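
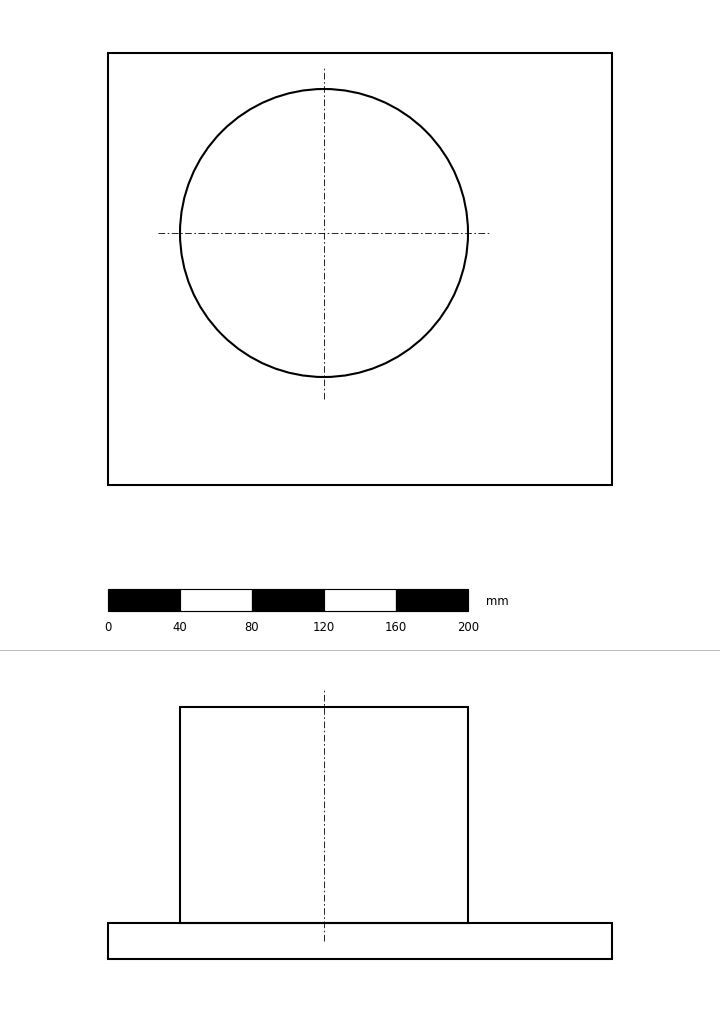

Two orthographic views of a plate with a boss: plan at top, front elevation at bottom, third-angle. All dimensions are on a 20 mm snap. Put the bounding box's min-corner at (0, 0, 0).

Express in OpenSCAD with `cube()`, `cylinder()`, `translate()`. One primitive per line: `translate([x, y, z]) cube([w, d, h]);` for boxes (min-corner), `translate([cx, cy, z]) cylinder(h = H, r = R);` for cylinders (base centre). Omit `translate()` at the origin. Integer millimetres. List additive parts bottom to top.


cube([280, 240, 20]);
translate([120, 140, 20]) cylinder(h = 120, r = 80);


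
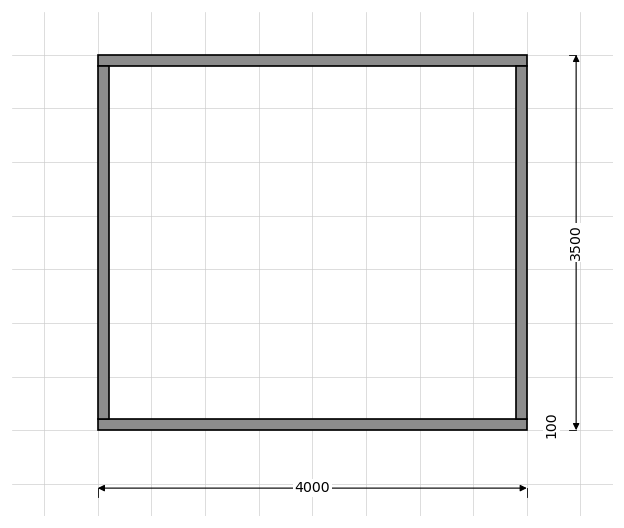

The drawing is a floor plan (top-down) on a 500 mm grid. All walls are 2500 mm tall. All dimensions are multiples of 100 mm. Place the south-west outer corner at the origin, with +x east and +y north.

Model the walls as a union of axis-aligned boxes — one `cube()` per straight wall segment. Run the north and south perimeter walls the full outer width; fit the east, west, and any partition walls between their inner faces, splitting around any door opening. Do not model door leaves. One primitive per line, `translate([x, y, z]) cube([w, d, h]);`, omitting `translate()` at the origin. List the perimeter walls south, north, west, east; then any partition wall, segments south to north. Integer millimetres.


cube([4000, 100, 2500]);
translate([0, 3400, 0]) cube([4000, 100, 2500]);
translate([0, 100, 0]) cube([100, 3300, 2500]);
translate([3900, 100, 0]) cube([100, 3300, 2500]);


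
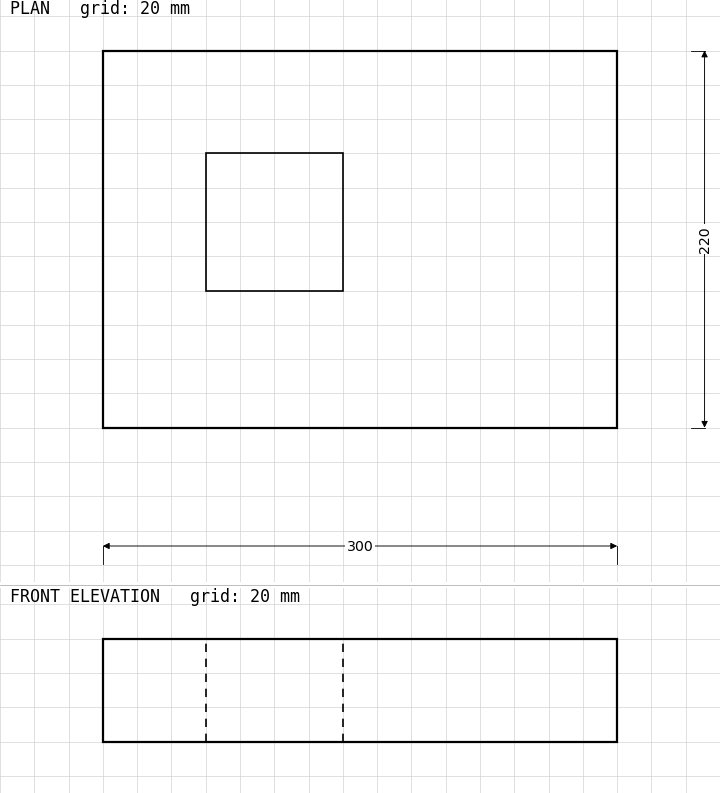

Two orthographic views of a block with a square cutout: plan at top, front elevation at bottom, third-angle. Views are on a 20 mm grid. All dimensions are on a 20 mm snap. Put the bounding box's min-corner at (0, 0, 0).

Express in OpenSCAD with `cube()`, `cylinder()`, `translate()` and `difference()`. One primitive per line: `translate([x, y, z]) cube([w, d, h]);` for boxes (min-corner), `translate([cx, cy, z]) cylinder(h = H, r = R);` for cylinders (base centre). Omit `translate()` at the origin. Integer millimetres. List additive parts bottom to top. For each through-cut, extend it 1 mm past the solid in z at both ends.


difference() {
  cube([300, 220, 60]);
  translate([60, 80, -1]) cube([80, 80, 62]);
}


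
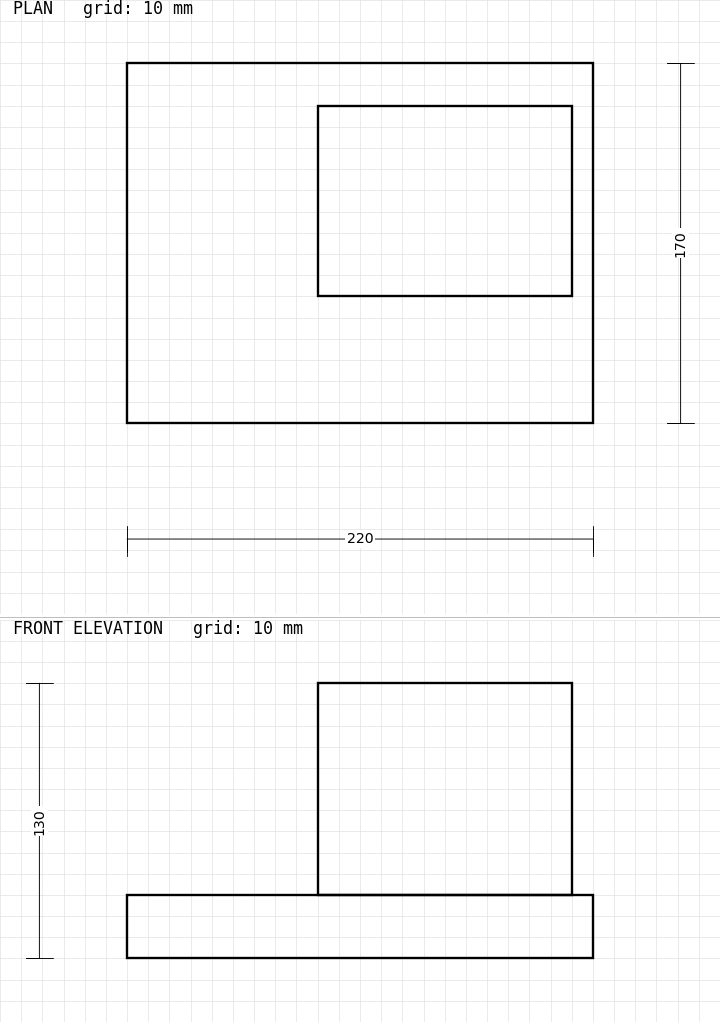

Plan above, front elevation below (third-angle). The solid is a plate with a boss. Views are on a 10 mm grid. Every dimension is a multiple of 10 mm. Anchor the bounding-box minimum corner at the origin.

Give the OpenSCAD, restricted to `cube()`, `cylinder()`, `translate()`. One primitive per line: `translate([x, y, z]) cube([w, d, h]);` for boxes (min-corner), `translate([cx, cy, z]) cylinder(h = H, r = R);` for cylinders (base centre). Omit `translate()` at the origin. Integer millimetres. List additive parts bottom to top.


cube([220, 170, 30]);
translate([90, 60, 30]) cube([120, 90, 100]);


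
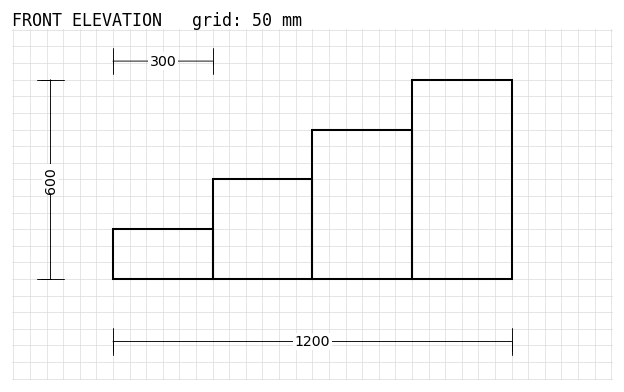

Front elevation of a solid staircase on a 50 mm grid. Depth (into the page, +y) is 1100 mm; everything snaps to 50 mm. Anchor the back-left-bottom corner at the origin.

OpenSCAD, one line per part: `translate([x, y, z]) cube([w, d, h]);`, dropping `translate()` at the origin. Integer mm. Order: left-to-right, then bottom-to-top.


cube([300, 1100, 150]);
translate([300, 0, 0]) cube([300, 1100, 300]);
translate([600, 0, 0]) cube([300, 1100, 450]);
translate([900, 0, 0]) cube([300, 1100, 600]);


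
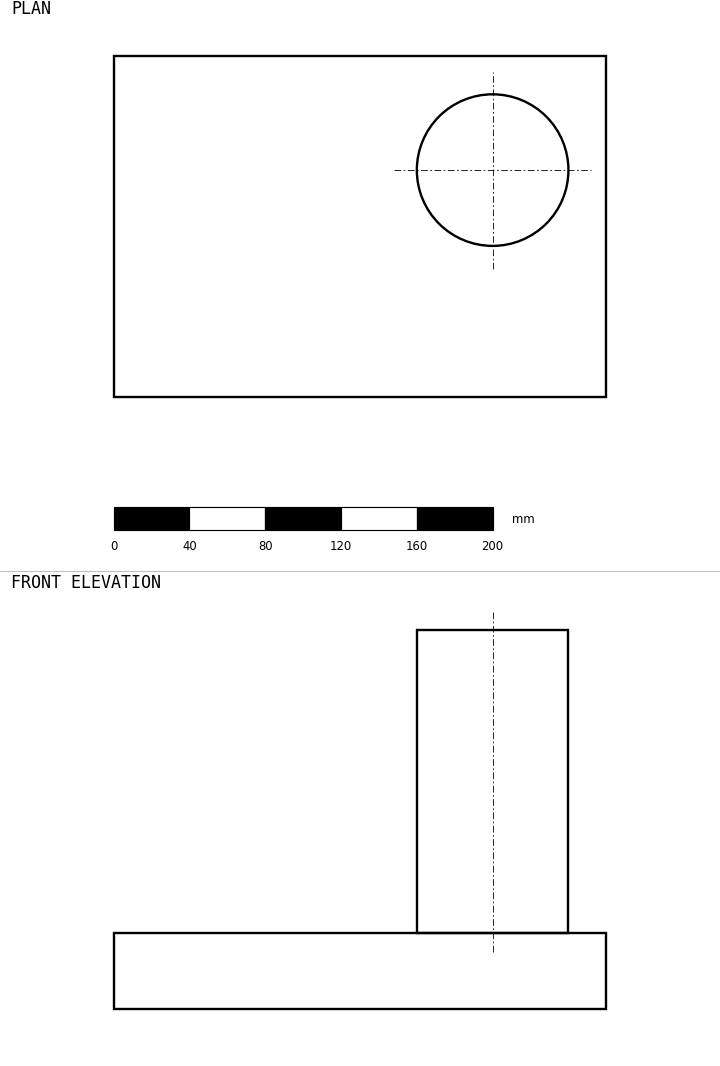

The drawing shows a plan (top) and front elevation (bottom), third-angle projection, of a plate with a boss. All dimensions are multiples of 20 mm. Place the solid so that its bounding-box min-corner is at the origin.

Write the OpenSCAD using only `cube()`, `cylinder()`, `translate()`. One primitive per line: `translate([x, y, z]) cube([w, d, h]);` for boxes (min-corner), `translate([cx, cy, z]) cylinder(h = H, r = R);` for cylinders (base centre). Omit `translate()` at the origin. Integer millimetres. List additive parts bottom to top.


cube([260, 180, 40]);
translate([200, 120, 40]) cylinder(h = 160, r = 40);


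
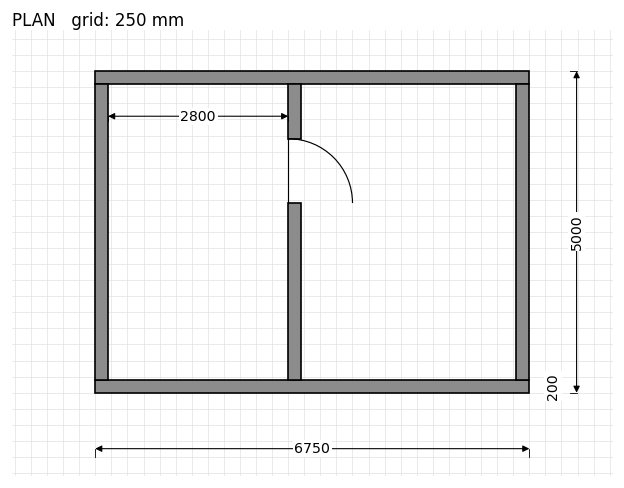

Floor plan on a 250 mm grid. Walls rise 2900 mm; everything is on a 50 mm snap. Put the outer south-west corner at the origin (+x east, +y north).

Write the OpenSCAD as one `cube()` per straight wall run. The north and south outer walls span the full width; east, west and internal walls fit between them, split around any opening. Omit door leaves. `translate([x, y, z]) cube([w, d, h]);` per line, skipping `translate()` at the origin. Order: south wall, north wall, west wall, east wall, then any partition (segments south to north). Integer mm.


cube([6750, 200, 2900]);
translate([0, 4800, 0]) cube([6750, 200, 2900]);
translate([0, 200, 0]) cube([200, 4600, 2900]);
translate([6550, 200, 0]) cube([200, 4600, 2900]);
translate([3000, 200, 0]) cube([200, 2750, 2900]);
translate([3000, 3950, 0]) cube([200, 850, 2900]);


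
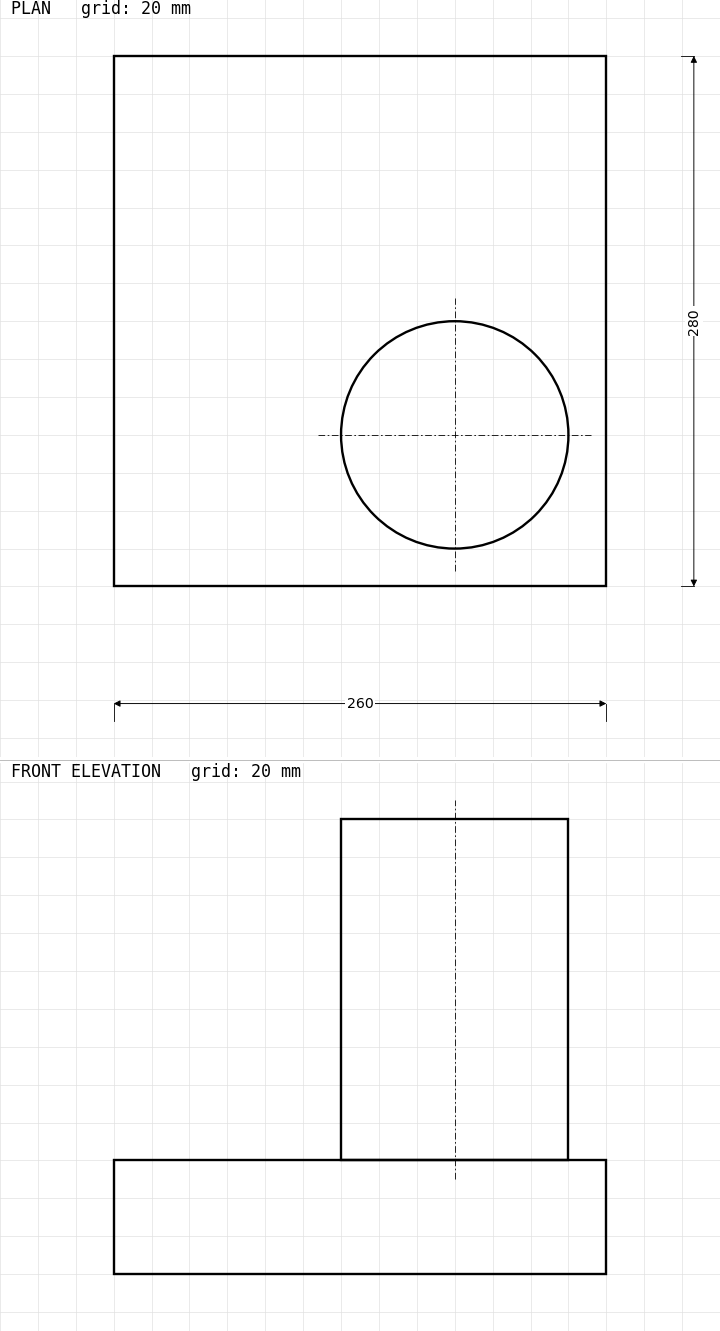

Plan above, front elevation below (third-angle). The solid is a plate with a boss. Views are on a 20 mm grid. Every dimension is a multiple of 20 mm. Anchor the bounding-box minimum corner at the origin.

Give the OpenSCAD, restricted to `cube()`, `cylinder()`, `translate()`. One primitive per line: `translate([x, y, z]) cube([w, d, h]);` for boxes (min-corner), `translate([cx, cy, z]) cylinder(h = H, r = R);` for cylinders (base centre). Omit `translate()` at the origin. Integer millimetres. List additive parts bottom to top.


cube([260, 280, 60]);
translate([180, 80, 60]) cylinder(h = 180, r = 60);


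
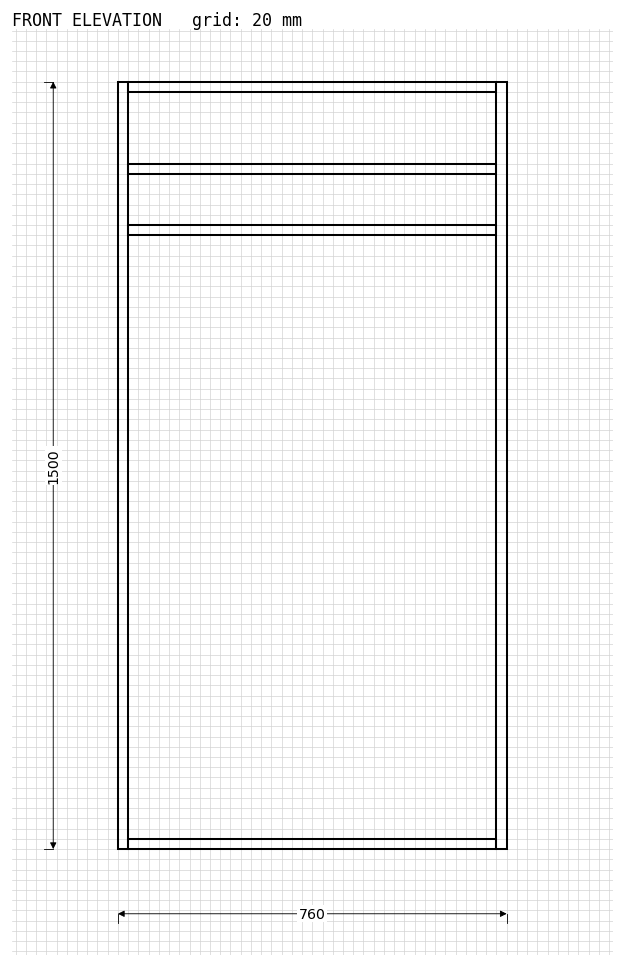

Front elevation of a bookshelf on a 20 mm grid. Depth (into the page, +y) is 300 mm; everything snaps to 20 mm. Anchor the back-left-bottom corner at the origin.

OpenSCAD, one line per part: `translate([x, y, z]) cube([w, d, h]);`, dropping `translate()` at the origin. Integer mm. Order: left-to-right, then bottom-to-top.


cube([20, 300, 1500]);
translate([20, 0, 0]) cube([720, 300, 20]);
translate([20, 0, 1200]) cube([720, 300, 20]);
translate([20, 0, 1320]) cube([720, 300, 20]);
translate([20, 0, 1480]) cube([720, 300, 20]);
translate([740, 0, 0]) cube([20, 300, 1500]);


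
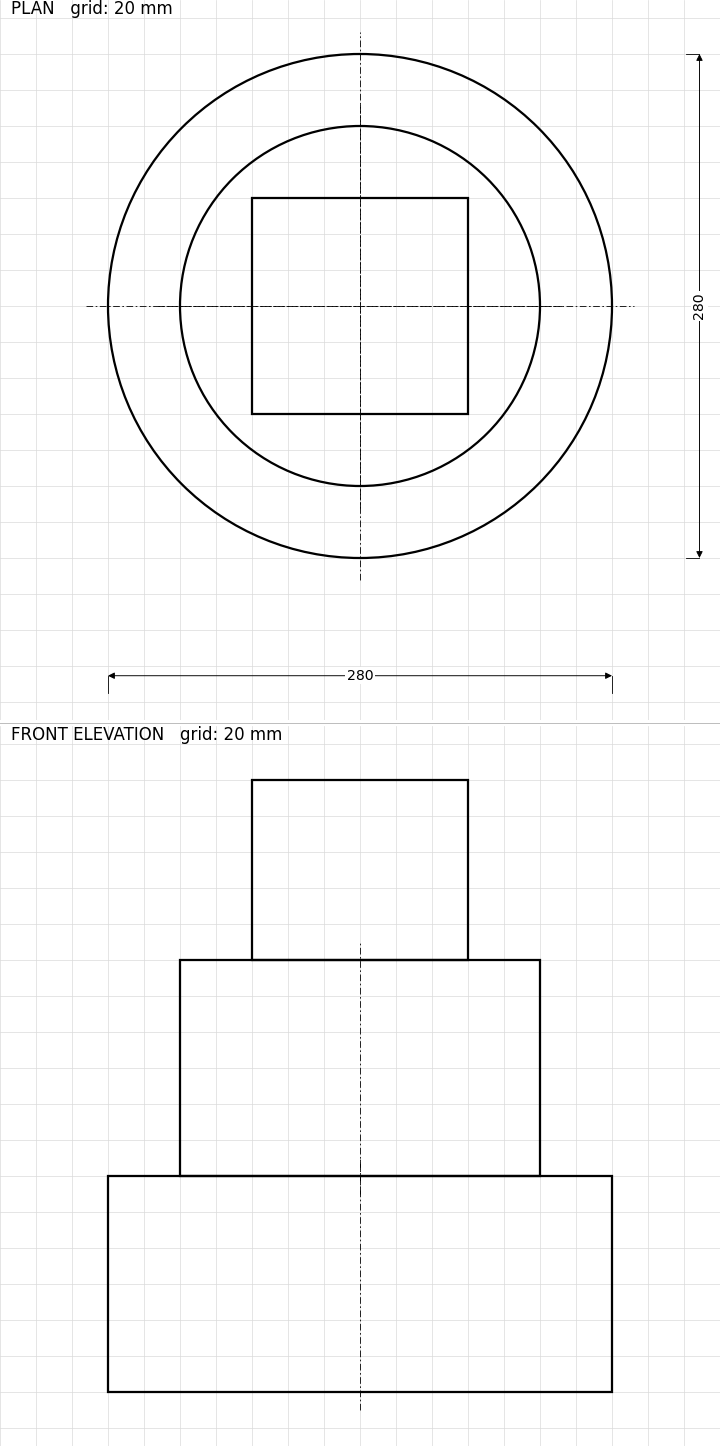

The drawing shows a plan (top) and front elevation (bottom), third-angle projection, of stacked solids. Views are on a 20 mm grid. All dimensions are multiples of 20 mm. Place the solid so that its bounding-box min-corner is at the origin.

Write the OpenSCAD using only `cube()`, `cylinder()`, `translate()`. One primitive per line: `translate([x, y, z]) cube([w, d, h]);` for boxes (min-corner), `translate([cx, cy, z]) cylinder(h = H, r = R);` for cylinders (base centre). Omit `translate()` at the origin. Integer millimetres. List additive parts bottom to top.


translate([140, 140, 0]) cylinder(h = 120, r = 140);
translate([140, 140, 120]) cylinder(h = 120, r = 100);
translate([80, 80, 240]) cube([120, 120, 100]);


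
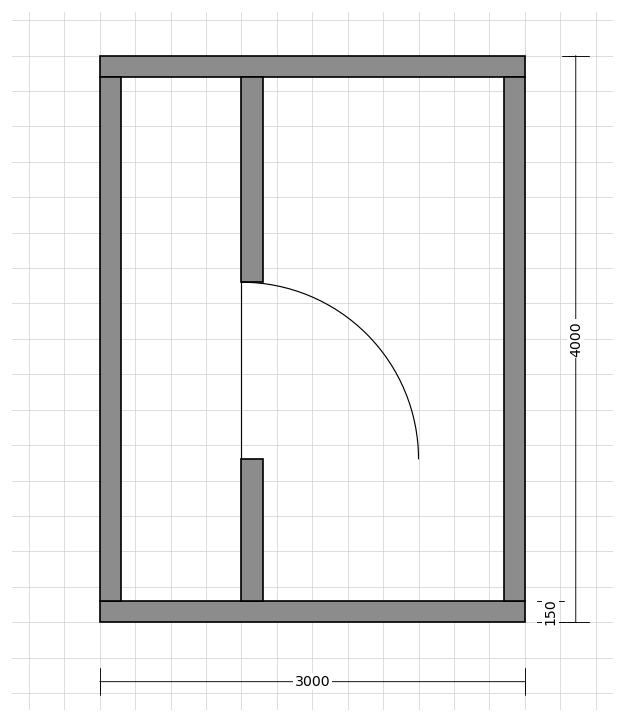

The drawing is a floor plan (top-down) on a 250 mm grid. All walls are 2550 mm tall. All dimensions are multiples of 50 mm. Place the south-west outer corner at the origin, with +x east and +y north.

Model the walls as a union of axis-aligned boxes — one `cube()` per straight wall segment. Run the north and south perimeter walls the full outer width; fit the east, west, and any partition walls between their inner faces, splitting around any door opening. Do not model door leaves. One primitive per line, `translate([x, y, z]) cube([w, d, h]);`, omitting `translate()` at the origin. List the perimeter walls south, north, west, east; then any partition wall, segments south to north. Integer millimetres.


cube([3000, 150, 2550]);
translate([0, 3850, 0]) cube([3000, 150, 2550]);
translate([0, 150, 0]) cube([150, 3700, 2550]);
translate([2850, 150, 0]) cube([150, 3700, 2550]);
translate([1000, 150, 0]) cube([150, 1000, 2550]);
translate([1000, 2400, 0]) cube([150, 1450, 2550]);


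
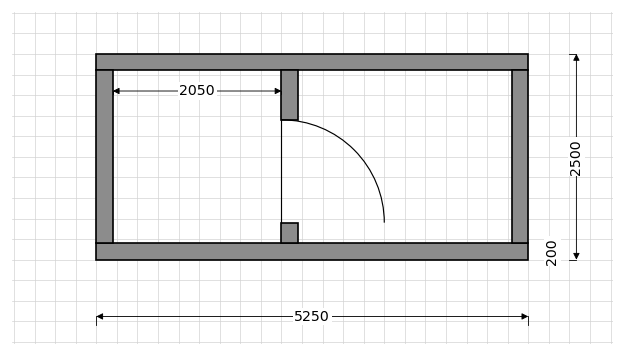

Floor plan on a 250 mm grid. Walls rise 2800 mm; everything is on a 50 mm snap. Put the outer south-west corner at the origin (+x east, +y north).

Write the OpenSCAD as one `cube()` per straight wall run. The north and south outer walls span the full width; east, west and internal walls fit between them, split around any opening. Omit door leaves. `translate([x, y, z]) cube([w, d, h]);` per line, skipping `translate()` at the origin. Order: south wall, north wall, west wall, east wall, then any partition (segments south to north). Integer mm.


cube([5250, 200, 2800]);
translate([0, 2300, 0]) cube([5250, 200, 2800]);
translate([0, 200, 0]) cube([200, 2100, 2800]);
translate([5050, 200, 0]) cube([200, 2100, 2800]);
translate([2250, 200, 0]) cube([200, 250, 2800]);
translate([2250, 1700, 0]) cube([200, 600, 2800]);


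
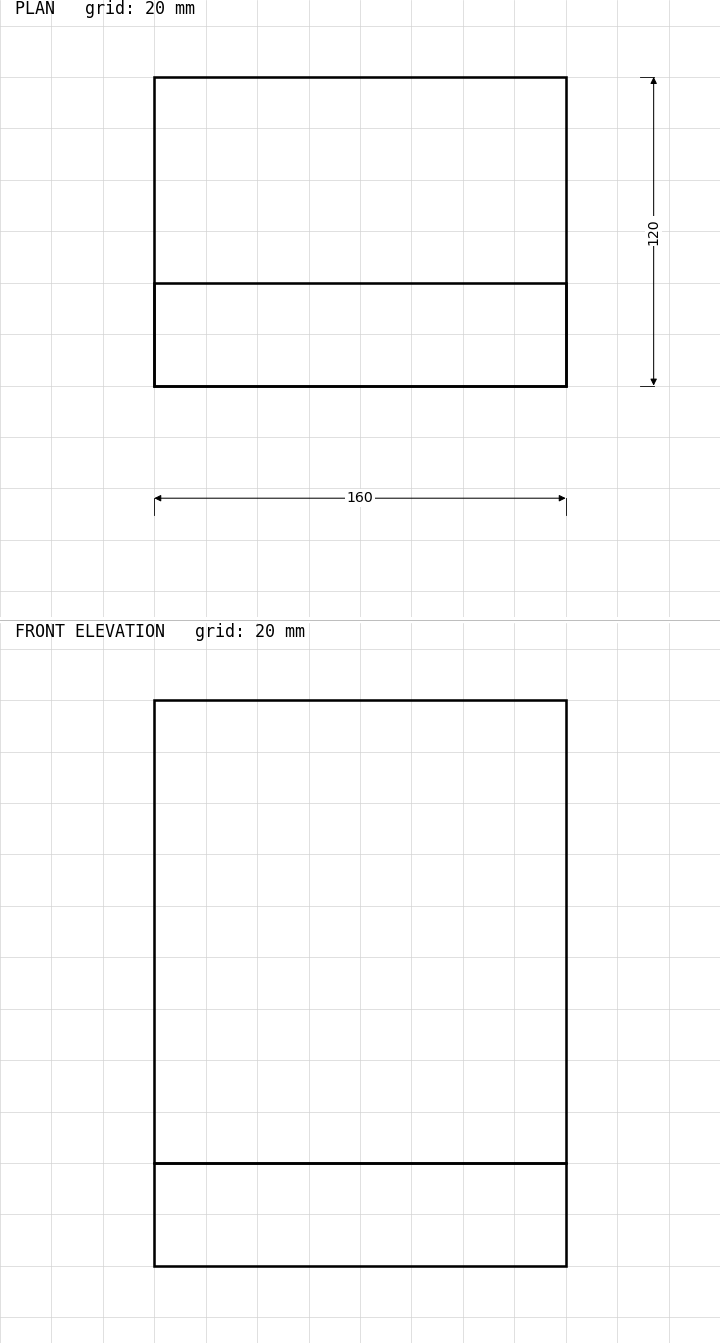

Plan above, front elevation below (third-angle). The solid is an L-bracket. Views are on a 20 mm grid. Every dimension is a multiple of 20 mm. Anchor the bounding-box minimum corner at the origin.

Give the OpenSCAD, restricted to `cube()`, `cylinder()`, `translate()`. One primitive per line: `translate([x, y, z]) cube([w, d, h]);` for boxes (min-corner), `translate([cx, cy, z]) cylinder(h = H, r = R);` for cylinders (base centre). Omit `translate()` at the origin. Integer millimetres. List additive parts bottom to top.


cube([160, 120, 40]);
translate([0, 0, 40]) cube([160, 40, 180]);


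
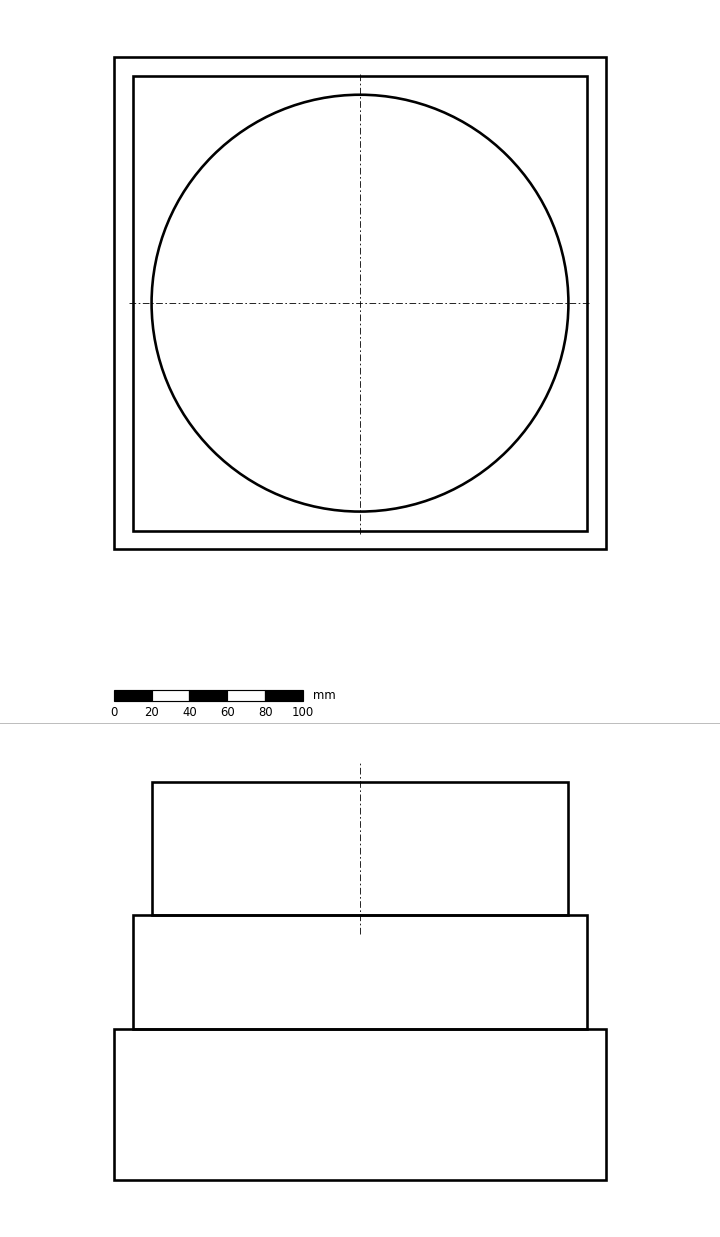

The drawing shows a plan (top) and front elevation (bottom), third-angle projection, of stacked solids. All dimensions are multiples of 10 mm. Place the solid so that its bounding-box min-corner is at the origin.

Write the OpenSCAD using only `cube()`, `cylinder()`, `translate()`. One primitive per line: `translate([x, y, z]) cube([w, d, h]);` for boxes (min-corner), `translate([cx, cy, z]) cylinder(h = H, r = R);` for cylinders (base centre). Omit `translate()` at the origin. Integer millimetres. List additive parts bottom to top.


cube([260, 260, 80]);
translate([10, 10, 80]) cube([240, 240, 60]);
translate([130, 130, 140]) cylinder(h = 70, r = 110);


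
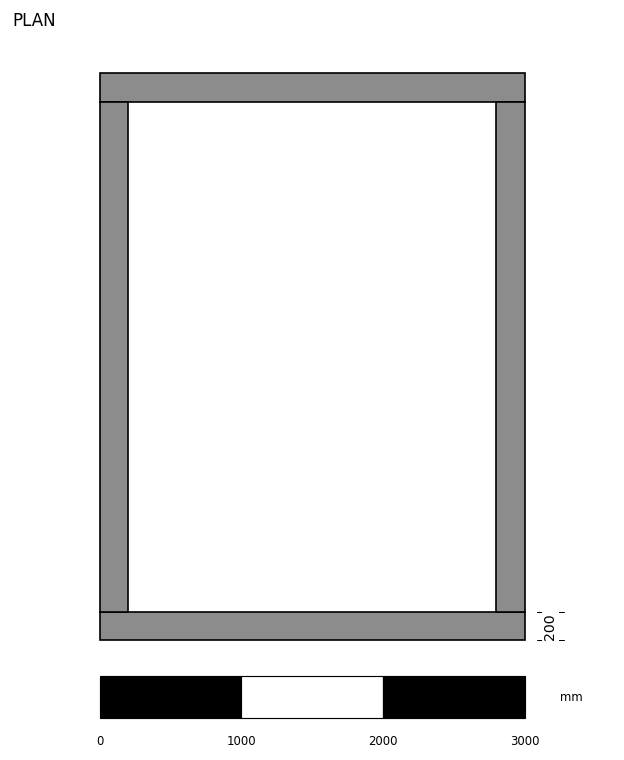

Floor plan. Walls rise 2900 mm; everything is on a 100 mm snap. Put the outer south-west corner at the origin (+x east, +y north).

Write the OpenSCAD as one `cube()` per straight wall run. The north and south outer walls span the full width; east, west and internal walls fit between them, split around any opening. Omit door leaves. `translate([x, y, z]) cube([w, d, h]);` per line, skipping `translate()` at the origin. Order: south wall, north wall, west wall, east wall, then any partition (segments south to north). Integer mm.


cube([3000, 200, 2900]);
translate([0, 3800, 0]) cube([3000, 200, 2900]);
translate([0, 200, 0]) cube([200, 3600, 2900]);
translate([2800, 200, 0]) cube([200, 3600, 2900]);


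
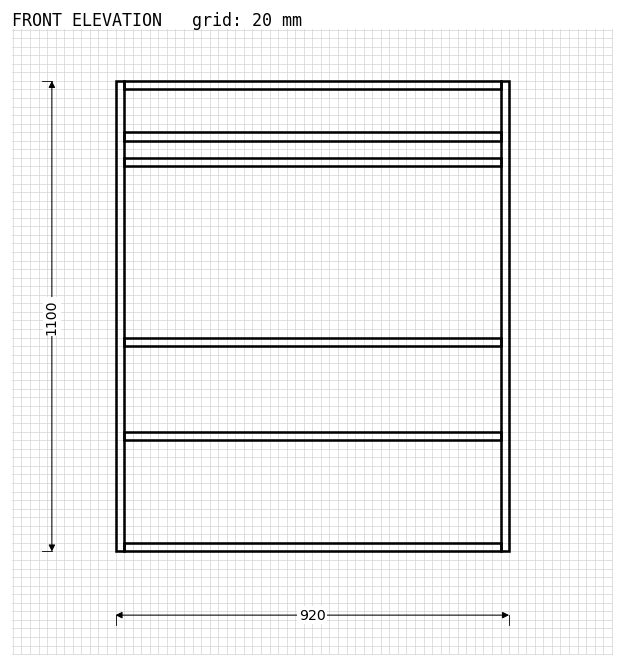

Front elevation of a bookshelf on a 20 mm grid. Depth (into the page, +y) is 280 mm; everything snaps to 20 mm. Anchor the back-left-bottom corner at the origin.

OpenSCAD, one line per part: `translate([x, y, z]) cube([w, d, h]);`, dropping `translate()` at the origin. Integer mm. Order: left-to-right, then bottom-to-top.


cube([20, 280, 1100]);
translate([20, 0, 0]) cube([880, 280, 20]);
translate([20, 0, 260]) cube([880, 280, 20]);
translate([20, 0, 480]) cube([880, 280, 20]);
translate([20, 0, 900]) cube([880, 280, 20]);
translate([20, 0, 960]) cube([880, 280, 20]);
translate([20, 0, 1080]) cube([880, 280, 20]);
translate([900, 0, 0]) cube([20, 280, 1100]);


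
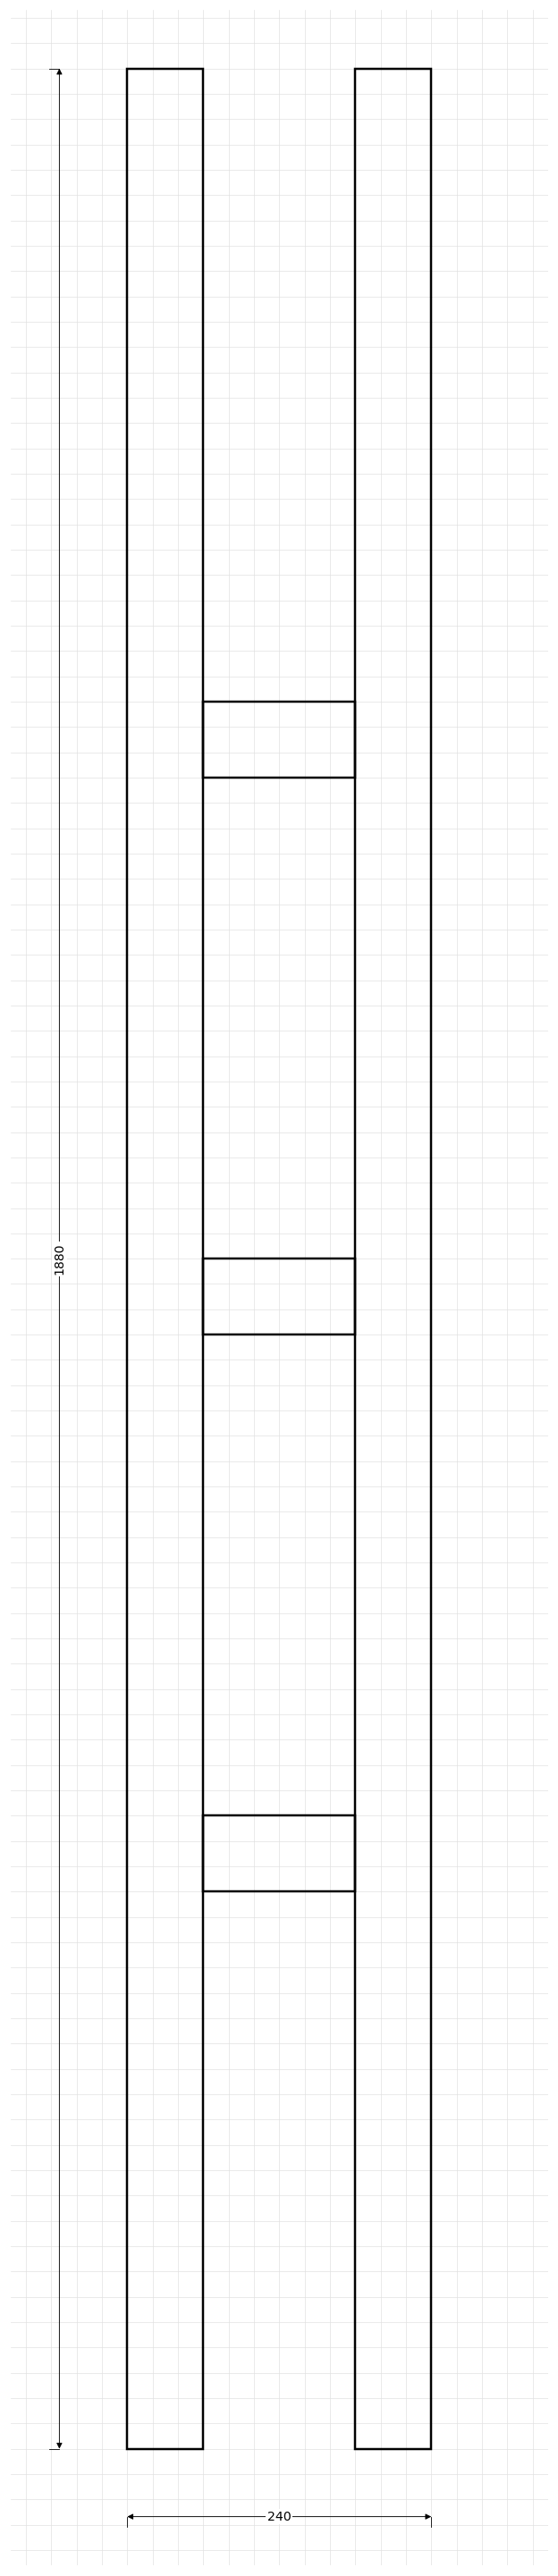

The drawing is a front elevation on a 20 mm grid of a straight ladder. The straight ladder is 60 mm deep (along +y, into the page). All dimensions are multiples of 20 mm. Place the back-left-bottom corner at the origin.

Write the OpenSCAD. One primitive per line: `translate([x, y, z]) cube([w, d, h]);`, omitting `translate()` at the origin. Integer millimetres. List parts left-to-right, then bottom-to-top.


cube([60, 60, 1880]);
translate([60, 0, 440]) cube([120, 60, 60]);
translate([60, 0, 880]) cube([120, 60, 60]);
translate([60, 0, 1320]) cube([120, 60, 60]);
translate([180, 0, 0]) cube([60, 60, 1880]);


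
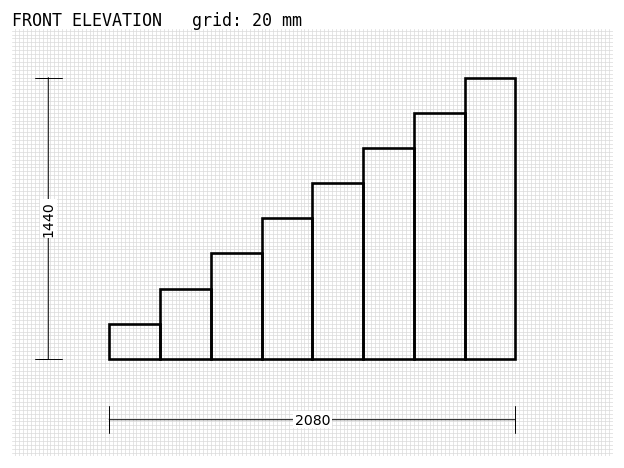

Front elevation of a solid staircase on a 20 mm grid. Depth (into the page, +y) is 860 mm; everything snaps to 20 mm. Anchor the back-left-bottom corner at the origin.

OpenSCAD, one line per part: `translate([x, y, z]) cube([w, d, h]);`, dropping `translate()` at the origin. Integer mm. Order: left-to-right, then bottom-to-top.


cube([260, 860, 180]);
translate([260, 0, 0]) cube([260, 860, 360]);
translate([520, 0, 0]) cube([260, 860, 540]);
translate([780, 0, 0]) cube([260, 860, 720]);
translate([1040, 0, 0]) cube([260, 860, 900]);
translate([1300, 0, 0]) cube([260, 860, 1080]);
translate([1560, 0, 0]) cube([260, 860, 1260]);
translate([1820, 0, 0]) cube([260, 860, 1440]);


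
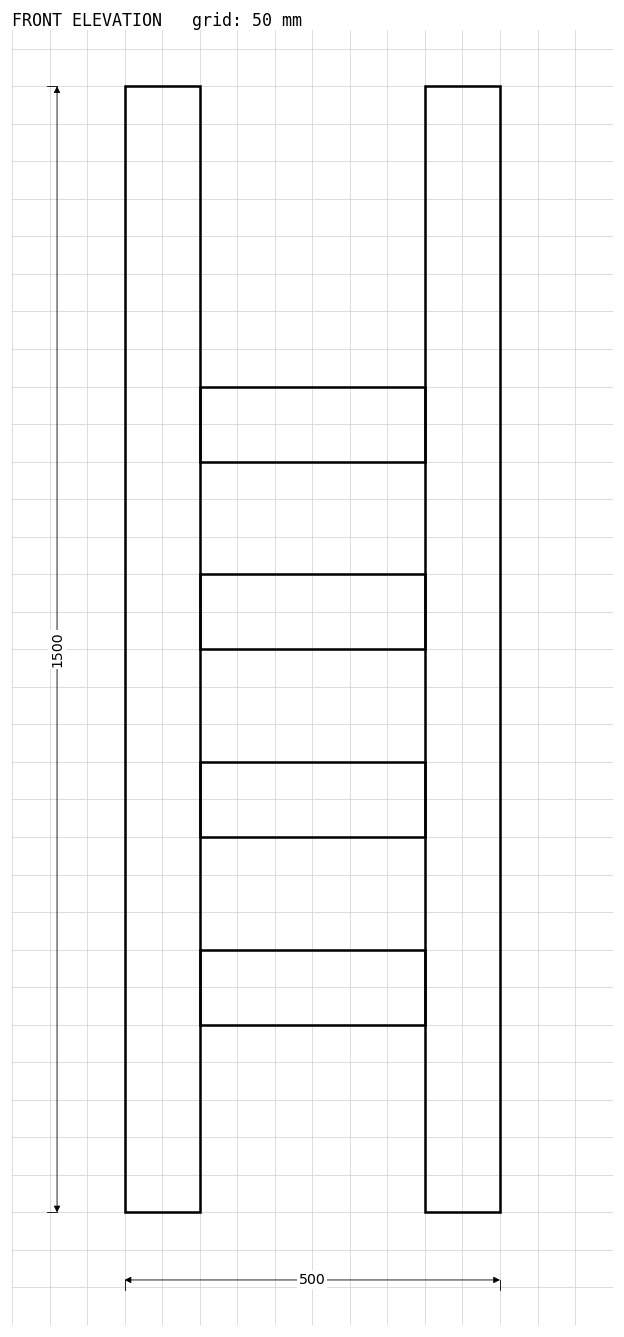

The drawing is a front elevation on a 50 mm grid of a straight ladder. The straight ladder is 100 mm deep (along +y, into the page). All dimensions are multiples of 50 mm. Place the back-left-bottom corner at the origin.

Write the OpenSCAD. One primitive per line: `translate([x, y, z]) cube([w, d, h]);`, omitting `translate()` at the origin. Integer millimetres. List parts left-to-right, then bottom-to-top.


cube([100, 100, 1500]);
translate([100, 0, 250]) cube([300, 100, 100]);
translate([100, 0, 500]) cube([300, 100, 100]);
translate([100, 0, 750]) cube([300, 100, 100]);
translate([100, 0, 1000]) cube([300, 100, 100]);
translate([400, 0, 0]) cube([100, 100, 1500]);


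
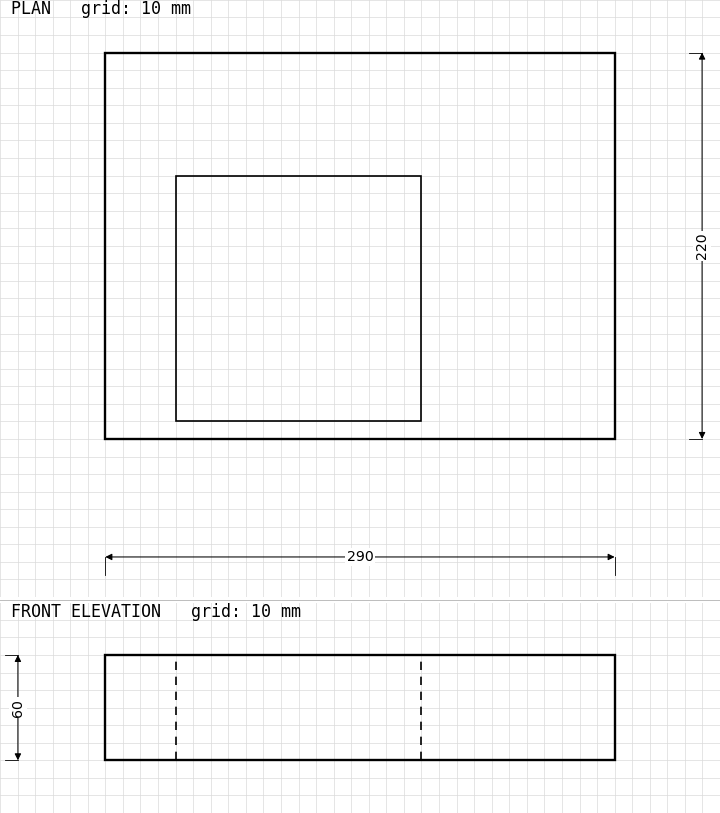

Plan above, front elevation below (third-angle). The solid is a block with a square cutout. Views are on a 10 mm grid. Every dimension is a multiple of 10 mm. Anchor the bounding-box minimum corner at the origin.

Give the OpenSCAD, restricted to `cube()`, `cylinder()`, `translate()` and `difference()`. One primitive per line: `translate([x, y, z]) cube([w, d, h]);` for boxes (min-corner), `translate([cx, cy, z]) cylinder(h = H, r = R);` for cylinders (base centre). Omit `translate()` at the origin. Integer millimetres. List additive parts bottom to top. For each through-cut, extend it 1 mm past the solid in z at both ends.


difference() {
  cube([290, 220, 60]);
  translate([40, 10, -1]) cube([140, 140, 62]);
}


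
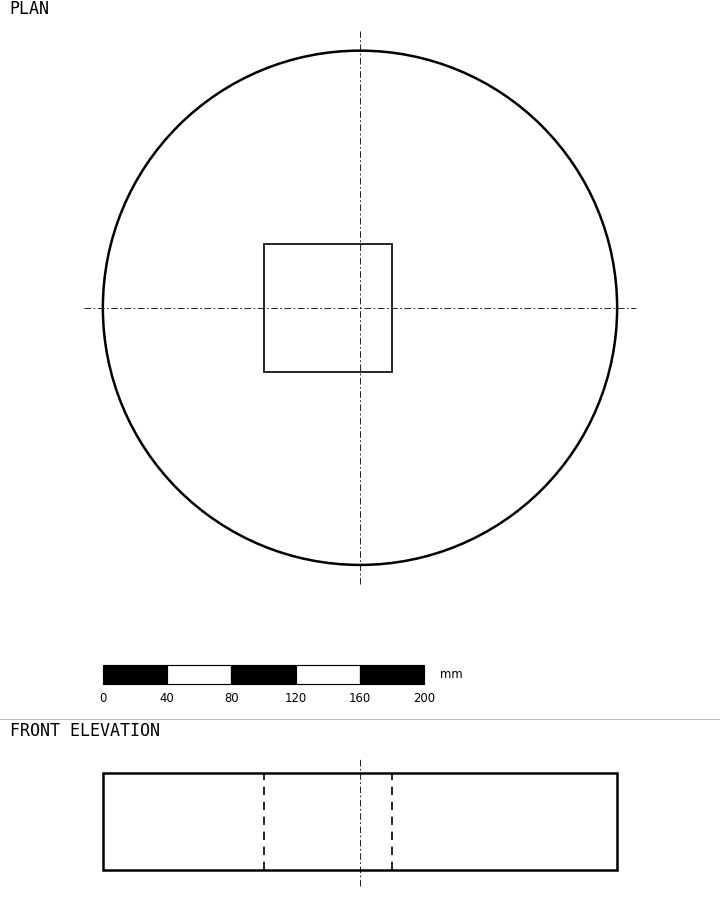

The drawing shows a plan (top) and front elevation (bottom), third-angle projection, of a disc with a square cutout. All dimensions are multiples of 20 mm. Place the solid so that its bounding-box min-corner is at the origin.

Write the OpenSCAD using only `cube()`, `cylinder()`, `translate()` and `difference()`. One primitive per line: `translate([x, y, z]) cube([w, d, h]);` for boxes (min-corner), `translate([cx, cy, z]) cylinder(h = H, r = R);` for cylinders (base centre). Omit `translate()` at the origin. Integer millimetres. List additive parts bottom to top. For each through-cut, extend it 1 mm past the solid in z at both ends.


difference() {
  translate([160, 160, 0]) cylinder(h = 60, r = 160);
  translate([100, 120, -1]) cube([80, 80, 62]);
}


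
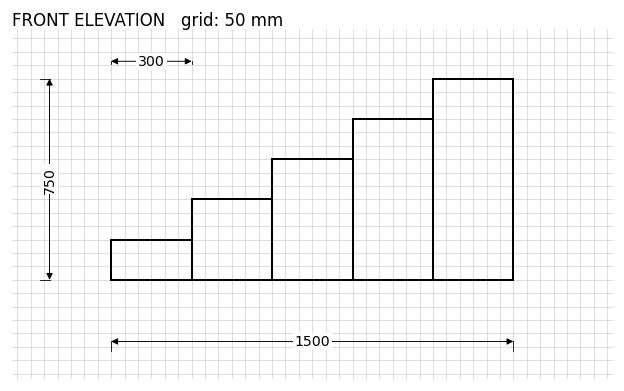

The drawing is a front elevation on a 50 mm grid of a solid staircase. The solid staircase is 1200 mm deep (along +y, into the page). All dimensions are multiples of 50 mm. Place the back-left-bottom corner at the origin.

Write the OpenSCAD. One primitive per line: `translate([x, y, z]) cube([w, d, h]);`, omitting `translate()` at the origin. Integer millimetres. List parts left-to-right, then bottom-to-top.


cube([300, 1200, 150]);
translate([300, 0, 0]) cube([300, 1200, 300]);
translate([600, 0, 0]) cube([300, 1200, 450]);
translate([900, 0, 0]) cube([300, 1200, 600]);
translate([1200, 0, 0]) cube([300, 1200, 750]);


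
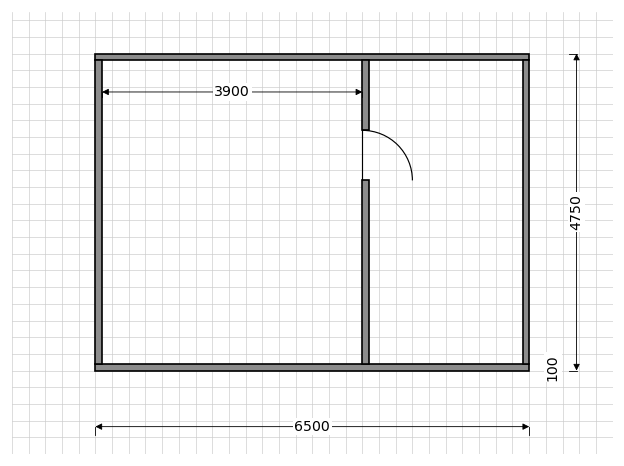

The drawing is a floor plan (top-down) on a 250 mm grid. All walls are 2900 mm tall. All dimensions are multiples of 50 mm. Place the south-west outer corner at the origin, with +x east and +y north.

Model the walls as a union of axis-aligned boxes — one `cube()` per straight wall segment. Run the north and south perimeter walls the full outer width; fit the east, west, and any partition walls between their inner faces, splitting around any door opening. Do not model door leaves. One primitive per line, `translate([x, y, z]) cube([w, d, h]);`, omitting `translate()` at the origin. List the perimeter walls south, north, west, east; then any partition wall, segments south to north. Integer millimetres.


cube([6500, 100, 2900]);
translate([0, 4650, 0]) cube([6500, 100, 2900]);
translate([0, 100, 0]) cube([100, 4550, 2900]);
translate([6400, 100, 0]) cube([100, 4550, 2900]);
translate([4000, 100, 0]) cube([100, 2750, 2900]);
translate([4000, 3600, 0]) cube([100, 1050, 2900]);


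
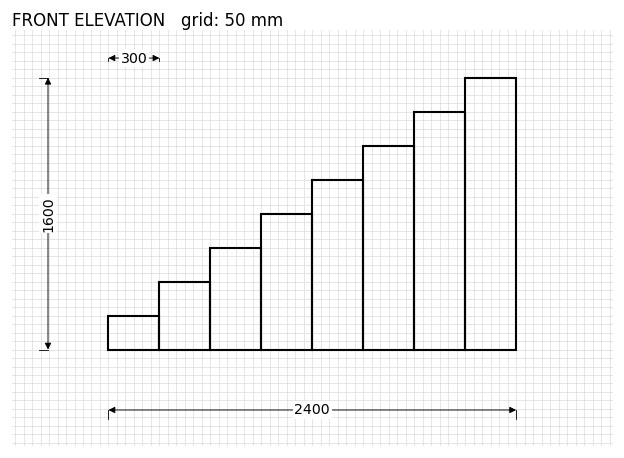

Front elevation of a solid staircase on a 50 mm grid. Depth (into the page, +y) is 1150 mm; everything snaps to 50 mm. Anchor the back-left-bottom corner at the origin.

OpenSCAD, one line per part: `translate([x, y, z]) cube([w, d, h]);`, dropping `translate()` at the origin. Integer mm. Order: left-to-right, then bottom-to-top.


cube([300, 1150, 200]);
translate([300, 0, 0]) cube([300, 1150, 400]);
translate([600, 0, 0]) cube([300, 1150, 600]);
translate([900, 0, 0]) cube([300, 1150, 800]);
translate([1200, 0, 0]) cube([300, 1150, 1000]);
translate([1500, 0, 0]) cube([300, 1150, 1200]);
translate([1800, 0, 0]) cube([300, 1150, 1400]);
translate([2100, 0, 0]) cube([300, 1150, 1600]);


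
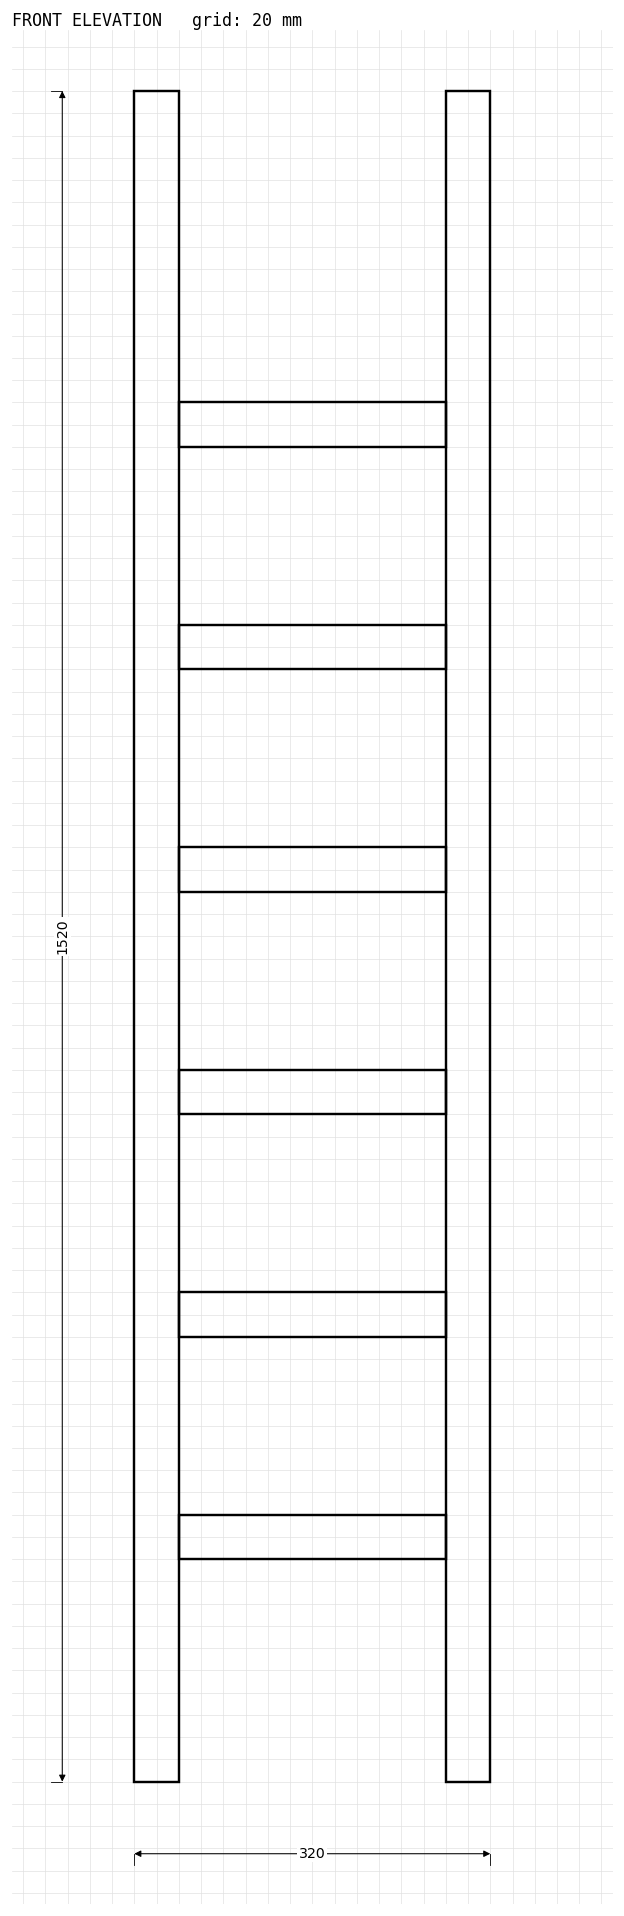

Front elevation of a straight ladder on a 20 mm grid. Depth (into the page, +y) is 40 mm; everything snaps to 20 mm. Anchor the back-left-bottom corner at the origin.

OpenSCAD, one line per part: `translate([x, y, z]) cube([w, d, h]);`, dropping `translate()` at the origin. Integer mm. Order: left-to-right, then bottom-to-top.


cube([40, 40, 1520]);
translate([40, 0, 200]) cube([240, 40, 40]);
translate([40, 0, 400]) cube([240, 40, 40]);
translate([40, 0, 600]) cube([240, 40, 40]);
translate([40, 0, 800]) cube([240, 40, 40]);
translate([40, 0, 1000]) cube([240, 40, 40]);
translate([40, 0, 1200]) cube([240, 40, 40]);
translate([280, 0, 0]) cube([40, 40, 1520]);


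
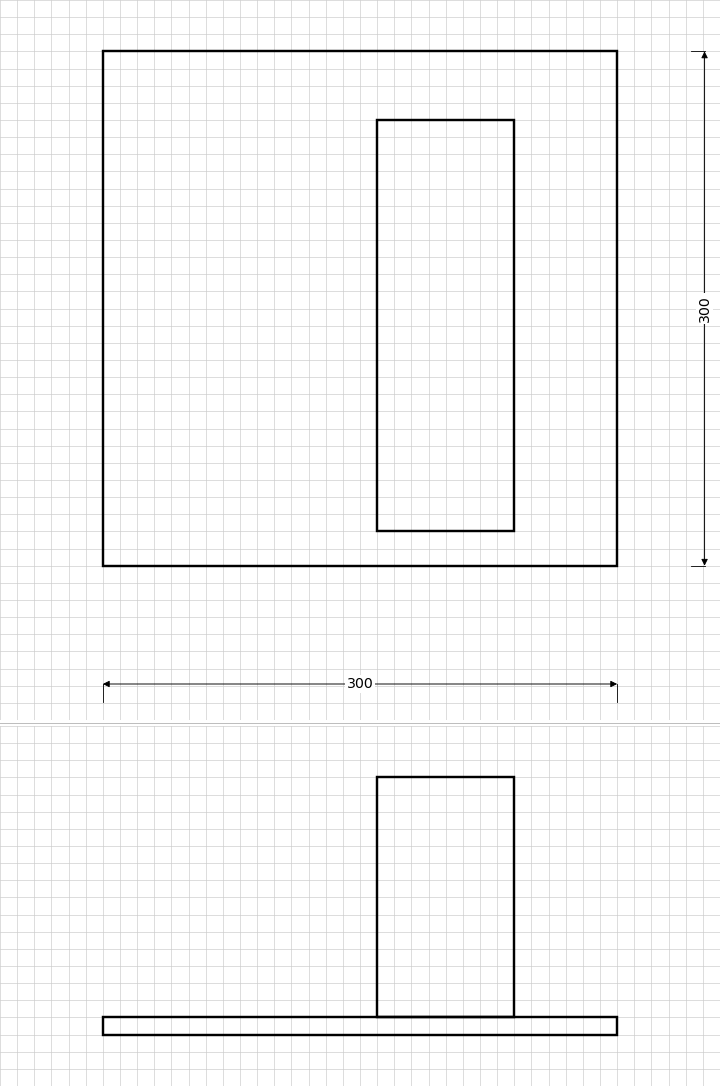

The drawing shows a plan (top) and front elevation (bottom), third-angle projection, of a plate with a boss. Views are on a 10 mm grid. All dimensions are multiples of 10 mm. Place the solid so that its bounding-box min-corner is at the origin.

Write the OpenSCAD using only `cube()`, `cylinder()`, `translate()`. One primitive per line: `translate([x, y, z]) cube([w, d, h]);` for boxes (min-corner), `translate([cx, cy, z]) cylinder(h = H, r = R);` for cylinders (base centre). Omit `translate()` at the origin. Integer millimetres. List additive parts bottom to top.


cube([300, 300, 10]);
translate([160, 20, 10]) cube([80, 240, 140]);


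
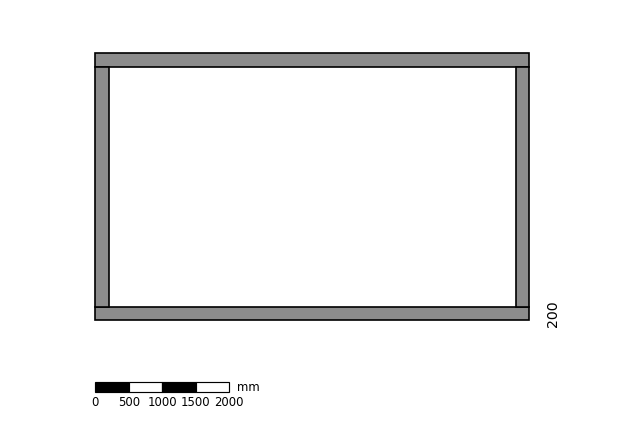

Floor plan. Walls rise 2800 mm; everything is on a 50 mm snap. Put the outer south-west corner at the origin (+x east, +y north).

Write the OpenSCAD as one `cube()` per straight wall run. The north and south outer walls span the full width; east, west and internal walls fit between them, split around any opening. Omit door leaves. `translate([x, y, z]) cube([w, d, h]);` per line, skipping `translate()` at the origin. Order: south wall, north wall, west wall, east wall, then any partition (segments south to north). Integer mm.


cube([6500, 200, 2800]);
translate([0, 3800, 0]) cube([6500, 200, 2800]);
translate([0, 200, 0]) cube([200, 3600, 2800]);
translate([6300, 200, 0]) cube([200, 3600, 2800]);


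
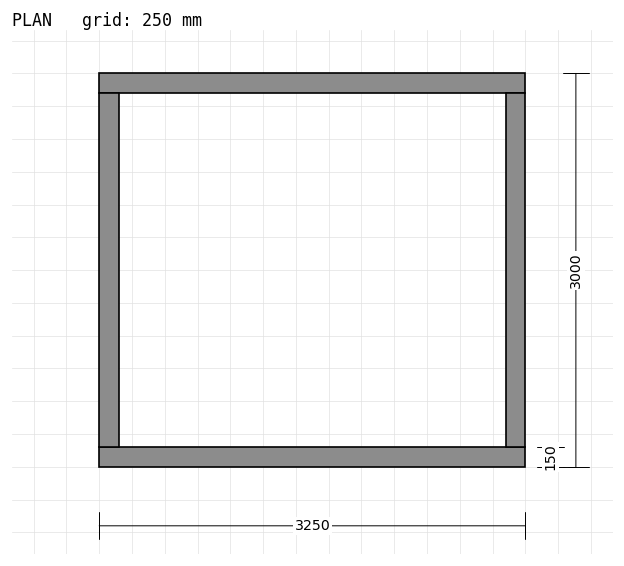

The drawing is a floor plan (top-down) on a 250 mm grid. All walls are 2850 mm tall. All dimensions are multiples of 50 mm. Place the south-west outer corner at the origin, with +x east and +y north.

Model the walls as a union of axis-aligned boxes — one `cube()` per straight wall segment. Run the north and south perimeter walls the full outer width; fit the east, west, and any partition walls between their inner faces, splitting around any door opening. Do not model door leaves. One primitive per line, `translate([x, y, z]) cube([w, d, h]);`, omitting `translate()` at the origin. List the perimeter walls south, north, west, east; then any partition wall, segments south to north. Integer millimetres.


cube([3250, 150, 2850]);
translate([0, 2850, 0]) cube([3250, 150, 2850]);
translate([0, 150, 0]) cube([150, 2700, 2850]);
translate([3100, 150, 0]) cube([150, 2700, 2850]);


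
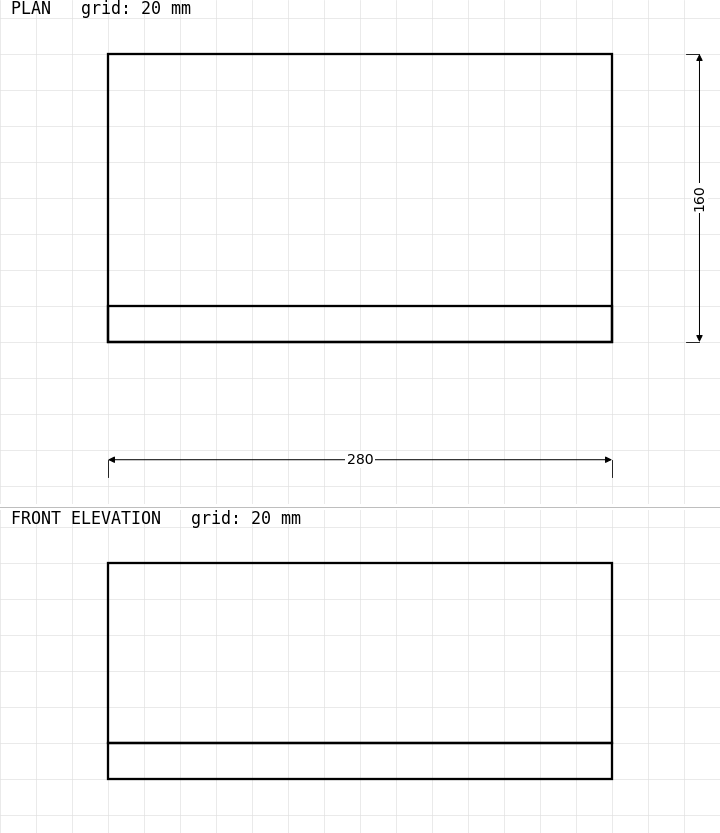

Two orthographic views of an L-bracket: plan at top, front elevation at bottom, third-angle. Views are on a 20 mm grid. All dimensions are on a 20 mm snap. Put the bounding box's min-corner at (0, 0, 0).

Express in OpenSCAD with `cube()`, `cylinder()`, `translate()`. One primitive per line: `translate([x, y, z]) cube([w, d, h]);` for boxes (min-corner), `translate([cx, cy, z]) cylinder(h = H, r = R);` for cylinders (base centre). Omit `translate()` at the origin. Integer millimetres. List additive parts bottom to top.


cube([280, 160, 20]);
translate([0, 0, 20]) cube([280, 20, 100]);


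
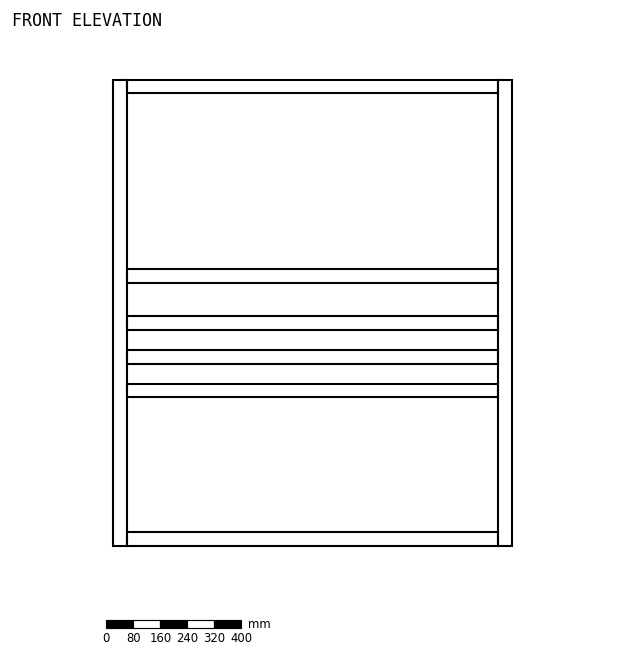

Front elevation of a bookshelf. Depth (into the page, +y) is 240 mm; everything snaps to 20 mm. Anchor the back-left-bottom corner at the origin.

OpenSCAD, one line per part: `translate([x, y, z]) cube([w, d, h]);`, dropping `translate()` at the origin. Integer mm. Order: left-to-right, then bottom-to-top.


cube([40, 240, 1380]);
translate([40, 0, 0]) cube([1100, 240, 40]);
translate([40, 0, 440]) cube([1100, 240, 40]);
translate([40, 0, 540]) cube([1100, 240, 40]);
translate([40, 0, 640]) cube([1100, 240, 40]);
translate([40, 0, 780]) cube([1100, 240, 40]);
translate([40, 0, 1340]) cube([1100, 240, 40]);
translate([1140, 0, 0]) cube([40, 240, 1380]);


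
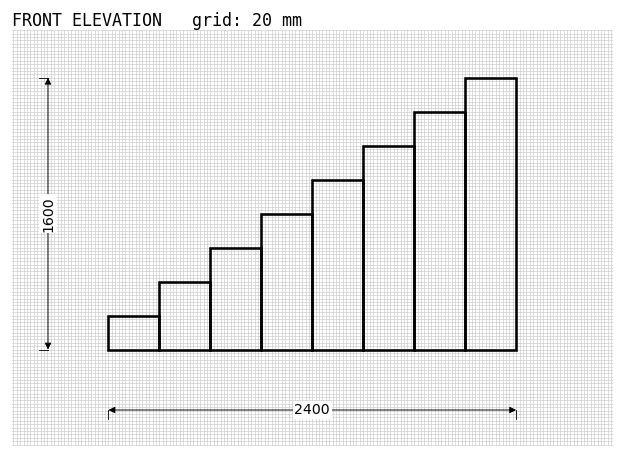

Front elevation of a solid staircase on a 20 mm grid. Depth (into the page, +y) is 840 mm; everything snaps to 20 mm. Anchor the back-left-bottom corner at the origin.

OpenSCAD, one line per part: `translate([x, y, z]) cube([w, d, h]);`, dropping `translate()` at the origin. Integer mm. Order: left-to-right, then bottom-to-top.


cube([300, 840, 200]);
translate([300, 0, 0]) cube([300, 840, 400]);
translate([600, 0, 0]) cube([300, 840, 600]);
translate([900, 0, 0]) cube([300, 840, 800]);
translate([1200, 0, 0]) cube([300, 840, 1000]);
translate([1500, 0, 0]) cube([300, 840, 1200]);
translate([1800, 0, 0]) cube([300, 840, 1400]);
translate([2100, 0, 0]) cube([300, 840, 1600]);


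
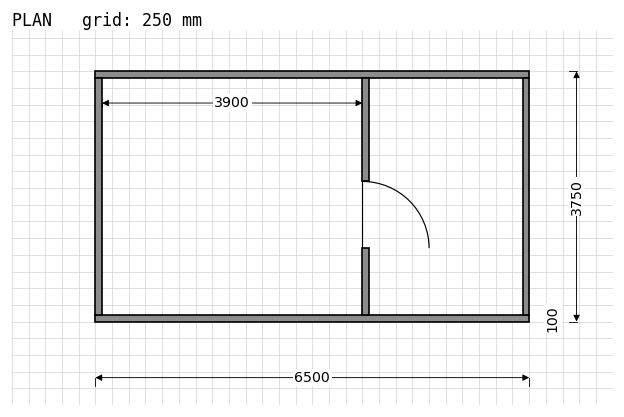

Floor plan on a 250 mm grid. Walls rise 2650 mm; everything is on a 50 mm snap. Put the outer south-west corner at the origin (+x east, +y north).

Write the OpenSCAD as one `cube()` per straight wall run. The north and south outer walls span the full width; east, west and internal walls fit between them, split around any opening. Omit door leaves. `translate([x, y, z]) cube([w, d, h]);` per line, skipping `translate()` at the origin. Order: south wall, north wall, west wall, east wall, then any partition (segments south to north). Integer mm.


cube([6500, 100, 2650]);
translate([0, 3650, 0]) cube([6500, 100, 2650]);
translate([0, 100, 0]) cube([100, 3550, 2650]);
translate([6400, 100, 0]) cube([100, 3550, 2650]);
translate([4000, 100, 0]) cube([100, 1000, 2650]);
translate([4000, 2100, 0]) cube([100, 1550, 2650]);


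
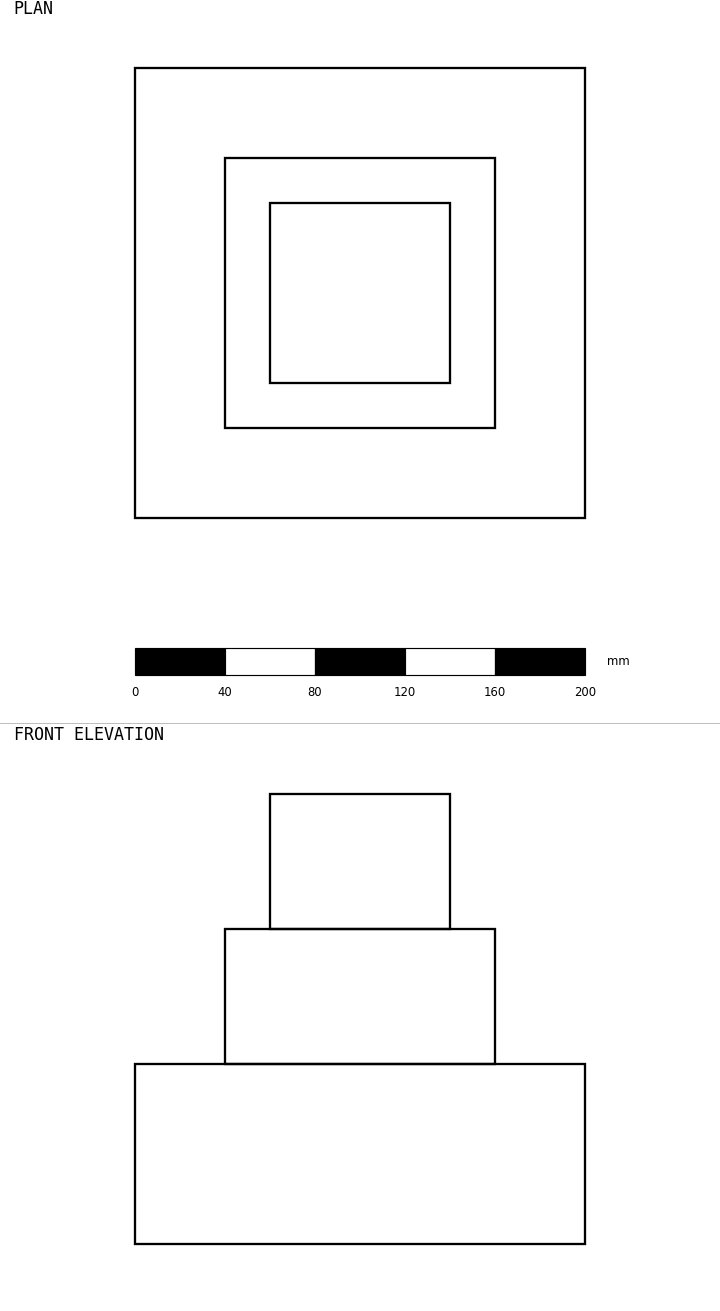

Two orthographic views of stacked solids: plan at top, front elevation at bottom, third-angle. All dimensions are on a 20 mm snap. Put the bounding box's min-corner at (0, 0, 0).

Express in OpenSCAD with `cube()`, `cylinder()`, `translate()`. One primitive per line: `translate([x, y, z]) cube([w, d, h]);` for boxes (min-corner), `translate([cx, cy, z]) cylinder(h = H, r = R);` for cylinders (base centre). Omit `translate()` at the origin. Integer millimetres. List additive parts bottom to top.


cube([200, 200, 80]);
translate([40, 40, 80]) cube([120, 120, 60]);
translate([60, 60, 140]) cube([80, 80, 60]);


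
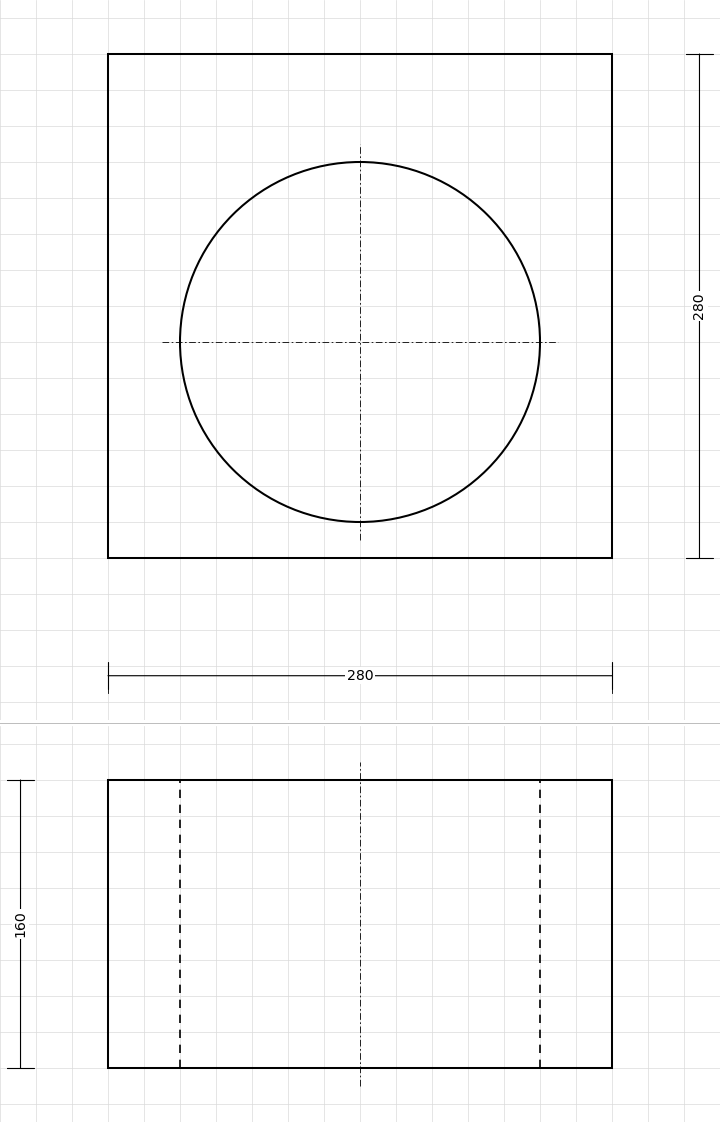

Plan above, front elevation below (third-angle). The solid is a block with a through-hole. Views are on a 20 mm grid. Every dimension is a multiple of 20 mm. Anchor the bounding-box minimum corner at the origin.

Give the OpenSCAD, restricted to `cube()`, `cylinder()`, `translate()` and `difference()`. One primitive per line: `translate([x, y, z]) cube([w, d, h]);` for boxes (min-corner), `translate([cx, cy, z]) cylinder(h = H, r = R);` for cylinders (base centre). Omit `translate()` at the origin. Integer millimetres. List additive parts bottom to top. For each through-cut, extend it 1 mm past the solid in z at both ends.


difference() {
  cube([280, 280, 160]);
  translate([140, 120, -1]) cylinder(h = 162, r = 100);
}


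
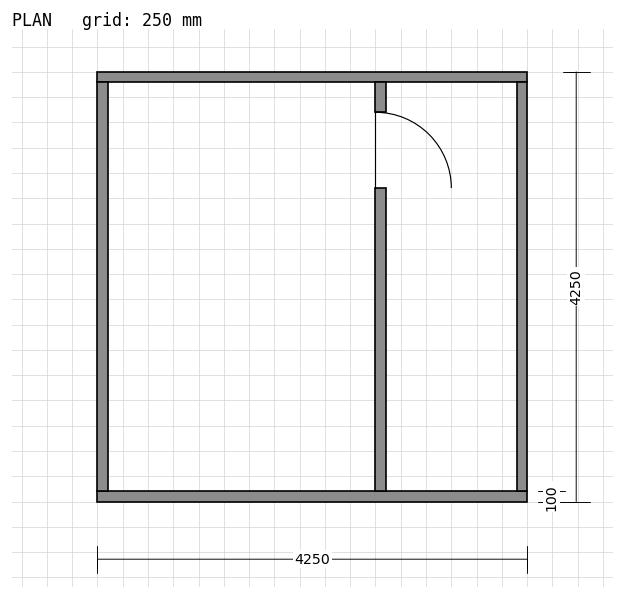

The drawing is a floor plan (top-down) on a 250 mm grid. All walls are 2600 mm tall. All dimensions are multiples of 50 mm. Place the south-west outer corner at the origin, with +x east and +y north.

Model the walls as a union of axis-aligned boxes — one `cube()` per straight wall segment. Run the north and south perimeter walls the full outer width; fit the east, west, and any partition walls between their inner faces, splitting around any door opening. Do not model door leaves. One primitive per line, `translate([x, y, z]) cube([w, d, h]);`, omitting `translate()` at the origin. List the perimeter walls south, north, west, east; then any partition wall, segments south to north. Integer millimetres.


cube([4250, 100, 2600]);
translate([0, 4150, 0]) cube([4250, 100, 2600]);
translate([0, 100, 0]) cube([100, 4050, 2600]);
translate([4150, 100, 0]) cube([100, 4050, 2600]);
translate([2750, 100, 0]) cube([100, 3000, 2600]);
translate([2750, 3850, 0]) cube([100, 300, 2600]);


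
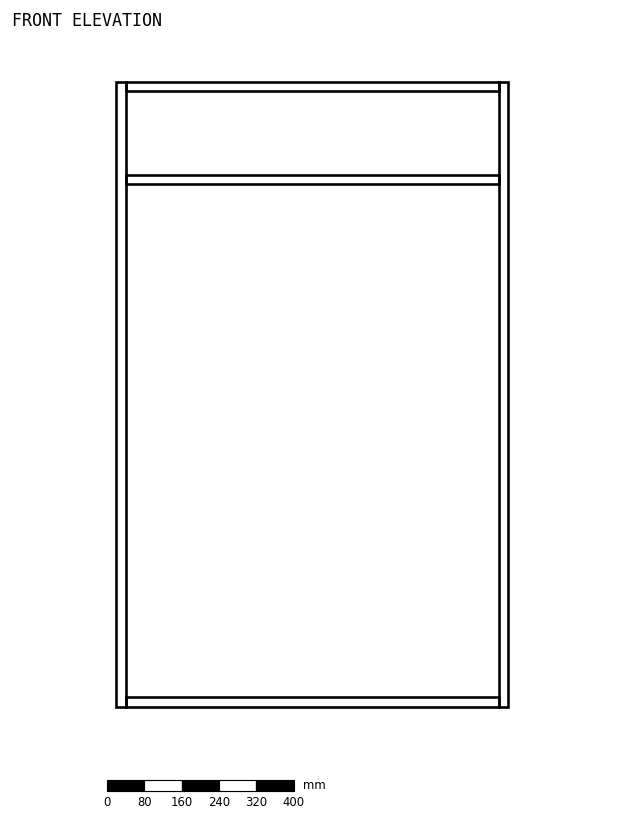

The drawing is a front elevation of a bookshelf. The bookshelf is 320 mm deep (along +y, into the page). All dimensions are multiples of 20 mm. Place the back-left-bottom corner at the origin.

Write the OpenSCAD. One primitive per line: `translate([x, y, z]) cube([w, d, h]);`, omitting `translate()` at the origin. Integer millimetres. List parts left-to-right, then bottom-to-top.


cube([20, 320, 1340]);
translate([20, 0, 0]) cube([800, 320, 20]);
translate([20, 0, 1120]) cube([800, 320, 20]);
translate([20, 0, 1320]) cube([800, 320, 20]);
translate([820, 0, 0]) cube([20, 320, 1340]);


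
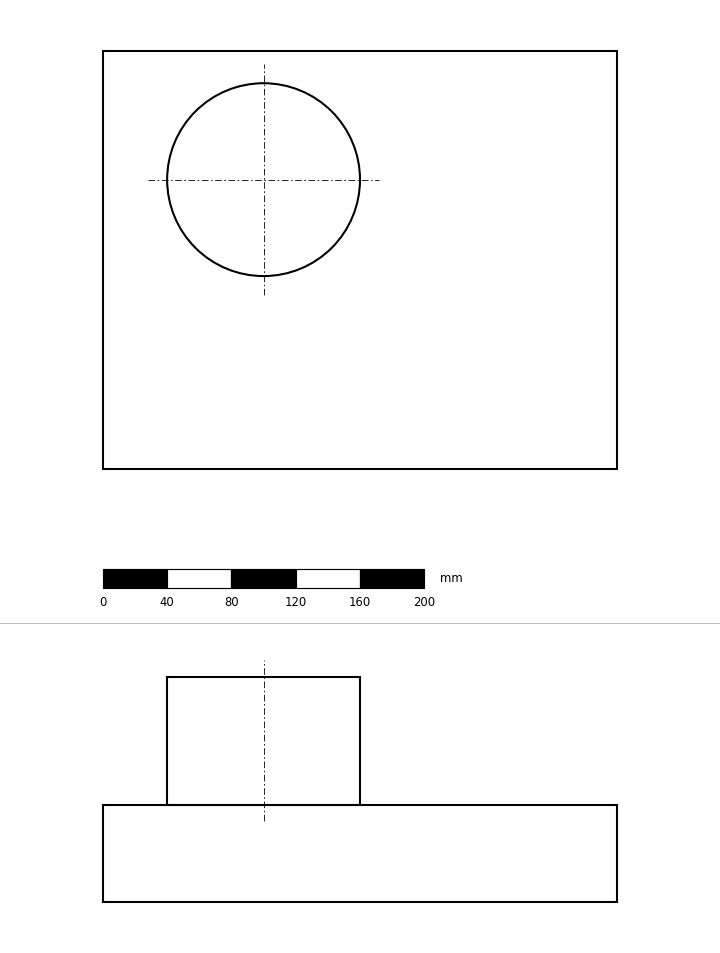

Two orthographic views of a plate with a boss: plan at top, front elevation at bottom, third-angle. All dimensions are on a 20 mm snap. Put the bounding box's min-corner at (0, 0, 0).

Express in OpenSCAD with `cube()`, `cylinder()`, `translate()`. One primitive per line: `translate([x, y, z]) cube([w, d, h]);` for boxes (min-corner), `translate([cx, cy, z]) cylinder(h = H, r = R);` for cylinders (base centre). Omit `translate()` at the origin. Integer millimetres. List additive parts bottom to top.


cube([320, 260, 60]);
translate([100, 180, 60]) cylinder(h = 80, r = 60);
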